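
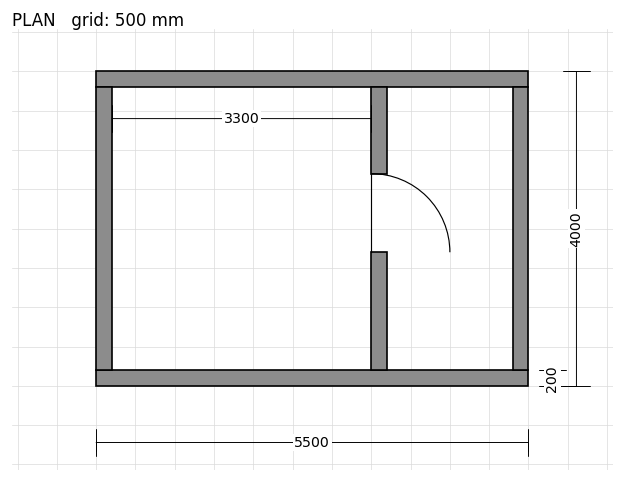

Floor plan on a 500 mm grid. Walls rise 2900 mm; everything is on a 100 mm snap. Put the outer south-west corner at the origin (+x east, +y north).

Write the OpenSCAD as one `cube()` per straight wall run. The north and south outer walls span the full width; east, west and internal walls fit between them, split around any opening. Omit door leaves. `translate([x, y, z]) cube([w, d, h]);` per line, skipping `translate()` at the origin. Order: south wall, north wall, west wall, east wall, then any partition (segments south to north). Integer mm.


cube([5500, 200, 2900]);
translate([0, 3800, 0]) cube([5500, 200, 2900]);
translate([0, 200, 0]) cube([200, 3600, 2900]);
translate([5300, 200, 0]) cube([200, 3600, 2900]);
translate([3500, 200, 0]) cube([200, 1500, 2900]);
translate([3500, 2700, 0]) cube([200, 1100, 2900]);


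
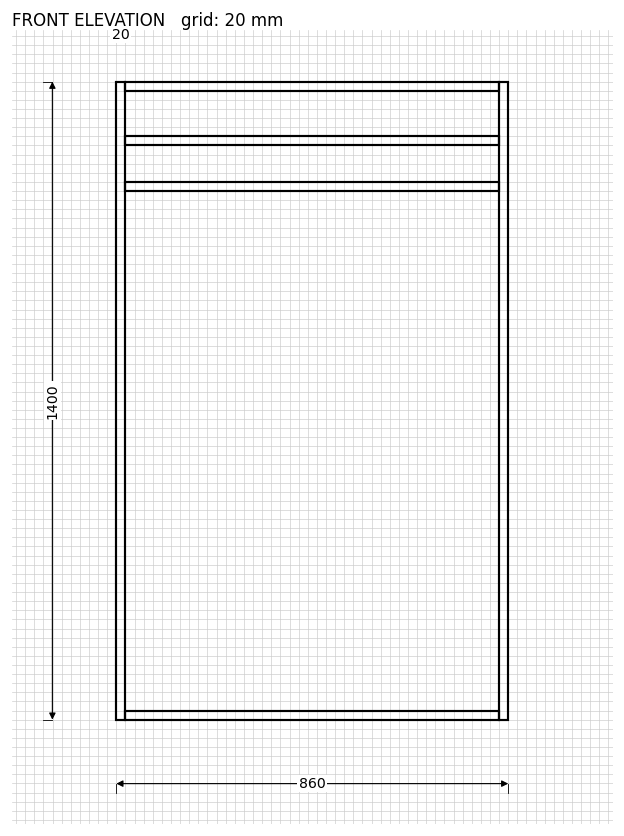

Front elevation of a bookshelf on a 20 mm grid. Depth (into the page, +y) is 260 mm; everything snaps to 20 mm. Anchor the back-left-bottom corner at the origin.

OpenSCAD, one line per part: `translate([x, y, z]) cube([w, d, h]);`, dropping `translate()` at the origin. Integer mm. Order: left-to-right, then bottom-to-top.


cube([20, 260, 1400]);
translate([20, 0, 0]) cube([820, 260, 20]);
translate([20, 0, 1160]) cube([820, 260, 20]);
translate([20, 0, 1260]) cube([820, 260, 20]);
translate([20, 0, 1380]) cube([820, 260, 20]);
translate([840, 0, 0]) cube([20, 260, 1400]);


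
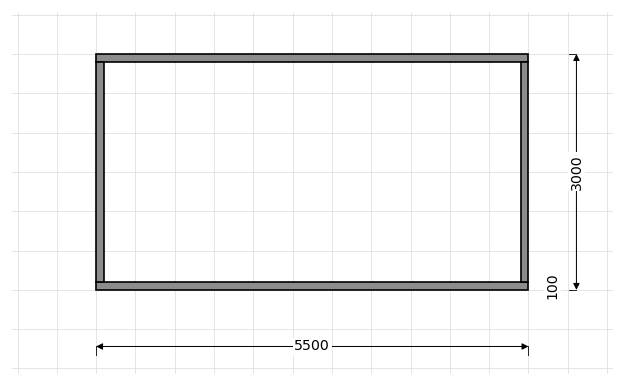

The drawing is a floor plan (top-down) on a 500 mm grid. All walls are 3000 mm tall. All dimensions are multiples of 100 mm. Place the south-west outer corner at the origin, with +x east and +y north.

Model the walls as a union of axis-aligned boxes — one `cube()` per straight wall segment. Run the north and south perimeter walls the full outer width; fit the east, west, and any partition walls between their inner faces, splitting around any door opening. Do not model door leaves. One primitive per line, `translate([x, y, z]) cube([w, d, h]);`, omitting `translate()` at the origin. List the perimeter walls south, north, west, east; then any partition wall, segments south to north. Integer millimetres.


cube([5500, 100, 3000]);
translate([0, 2900, 0]) cube([5500, 100, 3000]);
translate([0, 100, 0]) cube([100, 2800, 3000]);
translate([5400, 100, 0]) cube([100, 2800, 3000]);


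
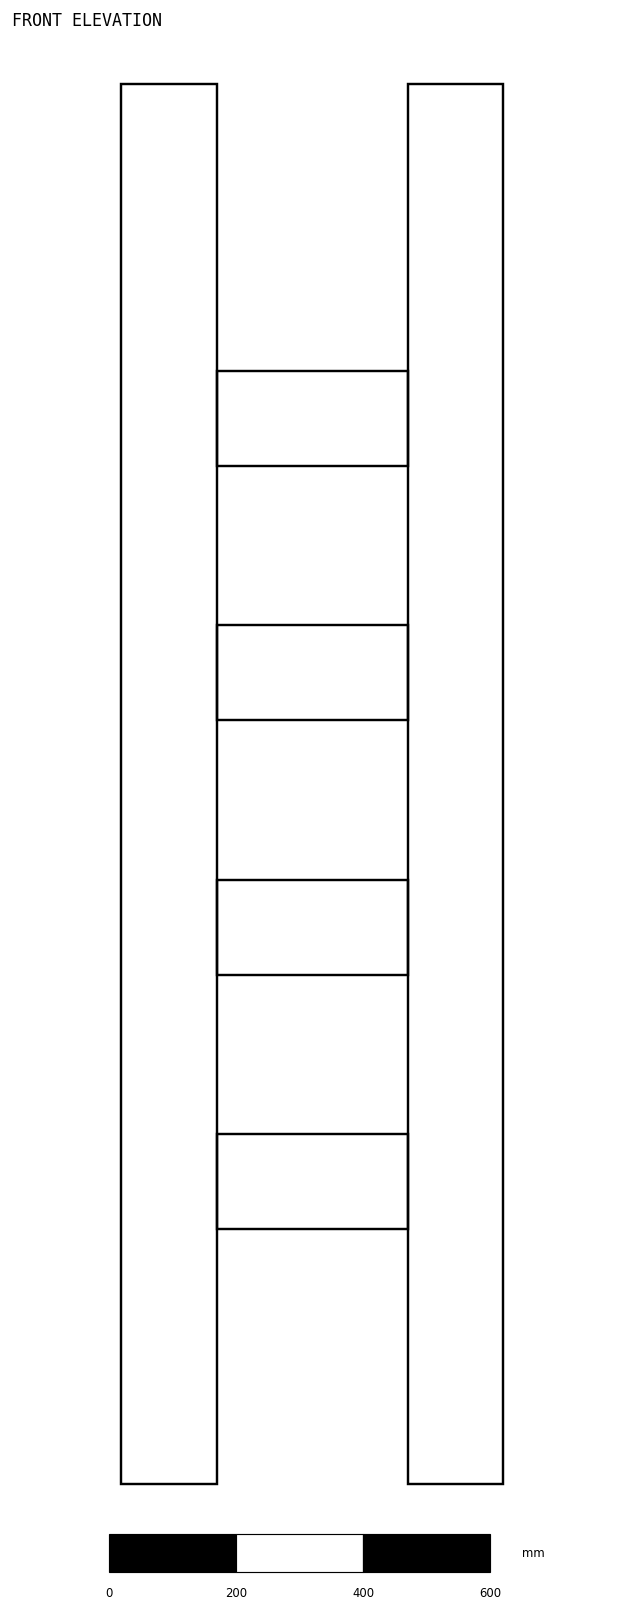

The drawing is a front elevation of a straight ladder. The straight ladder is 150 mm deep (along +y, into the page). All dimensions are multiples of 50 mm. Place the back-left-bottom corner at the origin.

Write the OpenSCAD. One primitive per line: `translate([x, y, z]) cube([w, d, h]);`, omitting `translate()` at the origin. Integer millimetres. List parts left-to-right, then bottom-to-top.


cube([150, 150, 2200]);
translate([150, 0, 400]) cube([300, 150, 150]);
translate([150, 0, 800]) cube([300, 150, 150]);
translate([150, 0, 1200]) cube([300, 150, 150]);
translate([150, 0, 1600]) cube([300, 150, 150]);
translate([450, 0, 0]) cube([150, 150, 2200]);


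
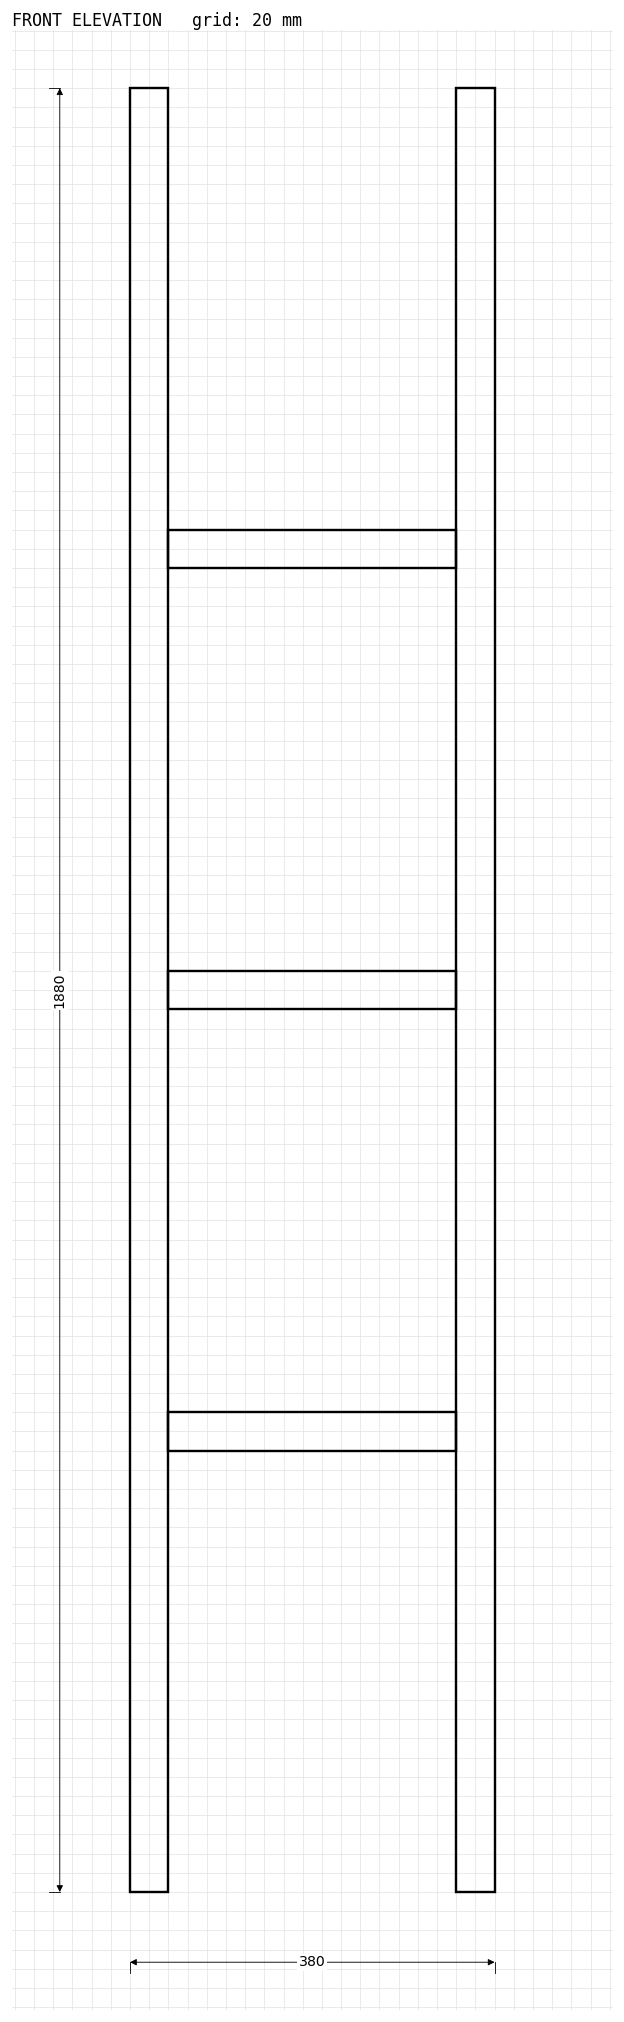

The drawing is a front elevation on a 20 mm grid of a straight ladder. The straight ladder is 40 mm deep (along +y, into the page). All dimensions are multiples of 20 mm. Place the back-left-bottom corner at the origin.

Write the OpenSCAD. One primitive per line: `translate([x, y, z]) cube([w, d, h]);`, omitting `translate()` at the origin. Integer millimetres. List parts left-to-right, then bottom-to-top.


cube([40, 40, 1880]);
translate([40, 0, 460]) cube([300, 40, 40]);
translate([40, 0, 920]) cube([300, 40, 40]);
translate([40, 0, 1380]) cube([300, 40, 40]);
translate([340, 0, 0]) cube([40, 40, 1880]);


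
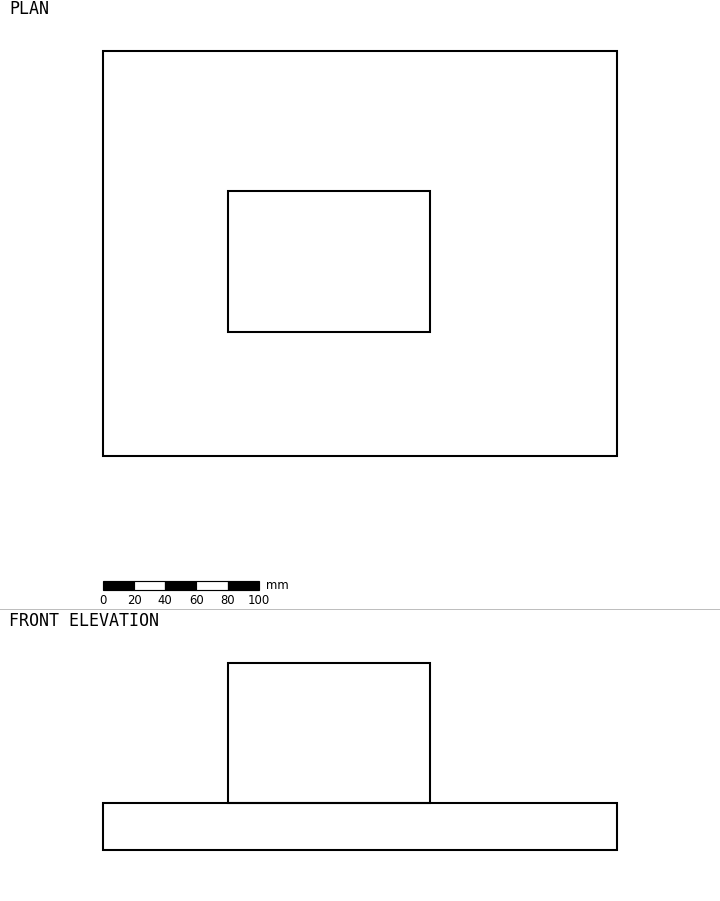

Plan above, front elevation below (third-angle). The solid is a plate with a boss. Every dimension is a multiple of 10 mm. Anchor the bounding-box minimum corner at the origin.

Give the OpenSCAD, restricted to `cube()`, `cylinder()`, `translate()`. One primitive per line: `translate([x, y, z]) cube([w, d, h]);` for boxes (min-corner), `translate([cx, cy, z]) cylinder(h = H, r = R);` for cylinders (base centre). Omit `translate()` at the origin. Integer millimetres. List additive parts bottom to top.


cube([330, 260, 30]);
translate([80, 80, 30]) cube([130, 90, 90]);


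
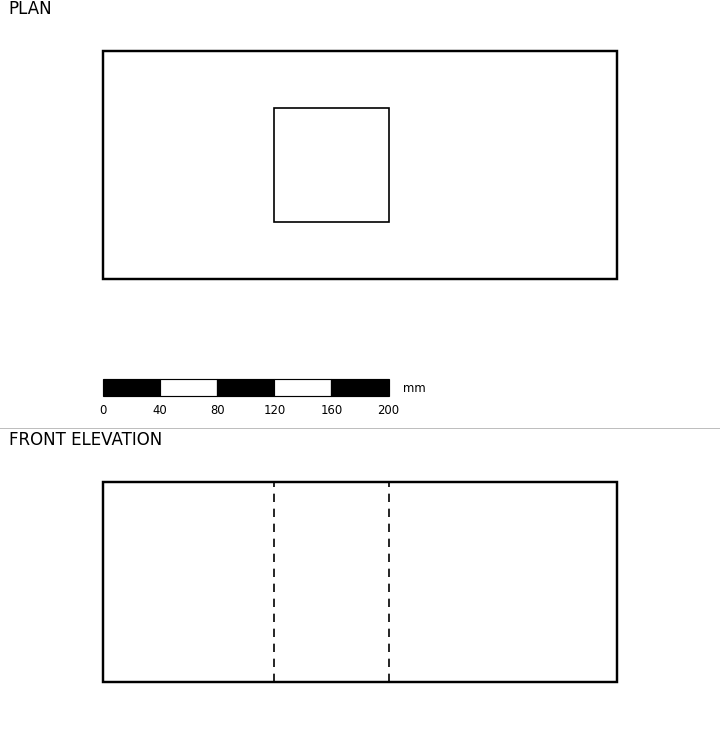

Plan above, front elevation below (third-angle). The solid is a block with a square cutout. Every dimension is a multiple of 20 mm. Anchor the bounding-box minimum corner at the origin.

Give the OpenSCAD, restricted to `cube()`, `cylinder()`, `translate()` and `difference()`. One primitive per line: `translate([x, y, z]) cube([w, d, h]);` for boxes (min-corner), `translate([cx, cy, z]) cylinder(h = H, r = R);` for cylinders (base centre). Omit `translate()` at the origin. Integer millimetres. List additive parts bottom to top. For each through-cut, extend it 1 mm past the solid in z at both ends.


difference() {
  cube([360, 160, 140]);
  translate([120, 40, -1]) cube([80, 80, 142]);
}


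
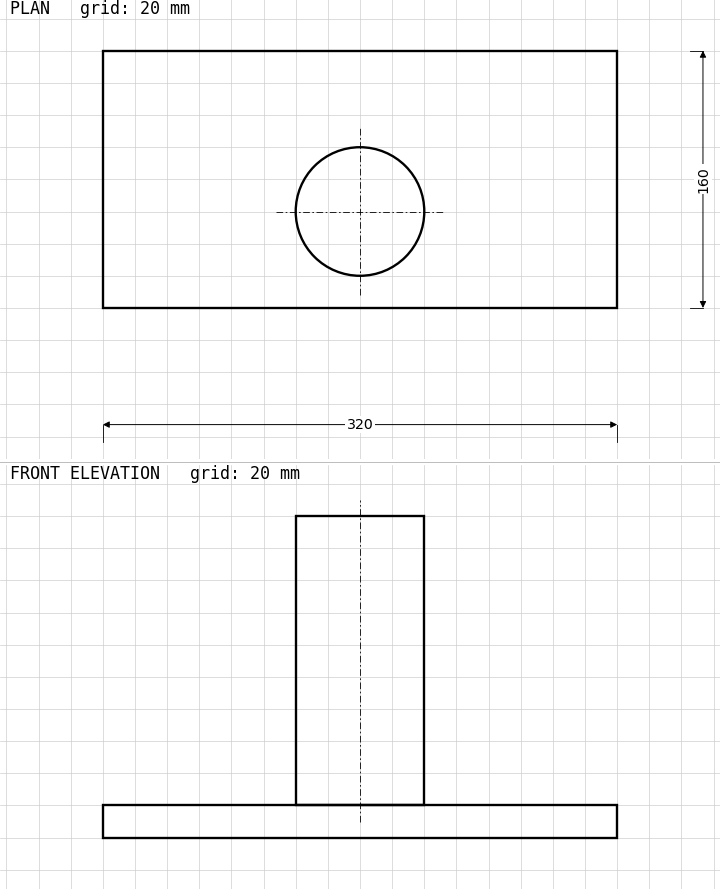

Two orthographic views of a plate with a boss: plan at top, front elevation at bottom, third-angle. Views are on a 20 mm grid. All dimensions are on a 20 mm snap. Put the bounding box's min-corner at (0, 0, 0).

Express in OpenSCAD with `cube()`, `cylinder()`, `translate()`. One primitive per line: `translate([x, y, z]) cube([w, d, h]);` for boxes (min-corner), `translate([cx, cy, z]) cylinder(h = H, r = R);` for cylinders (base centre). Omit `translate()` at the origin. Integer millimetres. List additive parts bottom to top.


cube([320, 160, 20]);
translate([160, 60, 20]) cylinder(h = 180, r = 40);


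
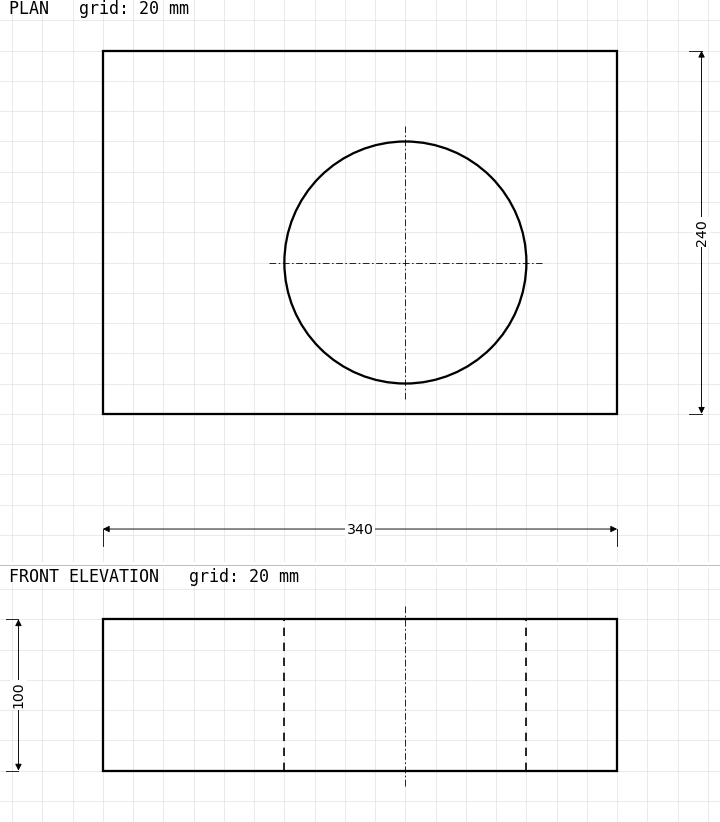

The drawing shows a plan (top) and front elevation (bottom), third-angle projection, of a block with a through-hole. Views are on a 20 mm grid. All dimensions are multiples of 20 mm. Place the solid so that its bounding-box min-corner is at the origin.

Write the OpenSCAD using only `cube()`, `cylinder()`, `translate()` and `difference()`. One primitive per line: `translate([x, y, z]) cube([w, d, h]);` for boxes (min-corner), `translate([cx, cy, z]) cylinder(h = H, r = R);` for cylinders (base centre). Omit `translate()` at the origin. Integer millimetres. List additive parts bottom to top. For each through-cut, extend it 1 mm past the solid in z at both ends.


difference() {
  cube([340, 240, 100]);
  translate([200, 100, -1]) cylinder(h = 102, r = 80);
}


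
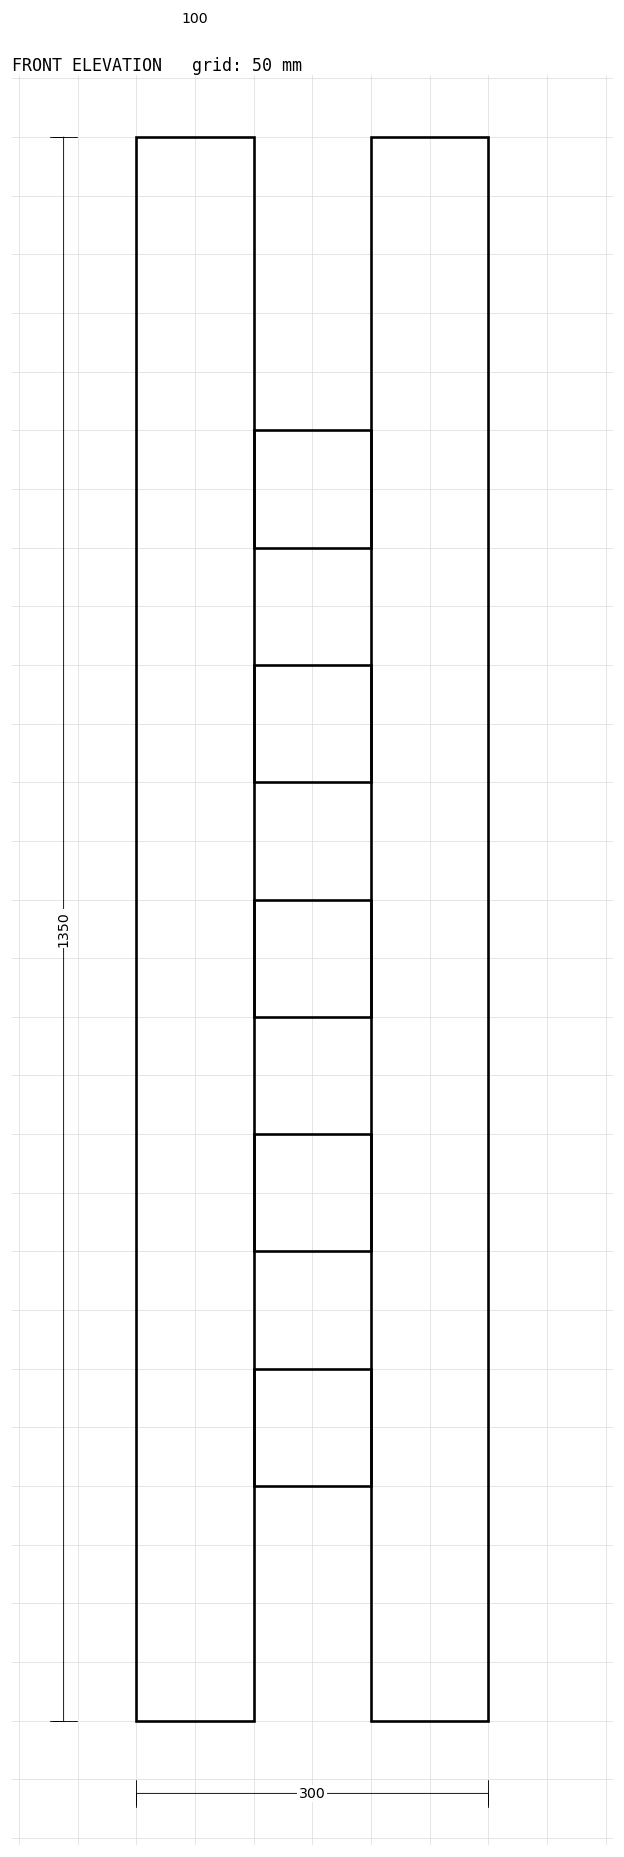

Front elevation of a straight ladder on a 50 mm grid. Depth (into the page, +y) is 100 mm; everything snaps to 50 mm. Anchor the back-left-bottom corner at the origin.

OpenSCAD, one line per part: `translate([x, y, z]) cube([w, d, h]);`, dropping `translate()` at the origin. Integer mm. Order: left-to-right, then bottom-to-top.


cube([100, 100, 1350]);
translate([100, 0, 200]) cube([100, 100, 100]);
translate([100, 0, 400]) cube([100, 100, 100]);
translate([100, 0, 600]) cube([100, 100, 100]);
translate([100, 0, 800]) cube([100, 100, 100]);
translate([100, 0, 1000]) cube([100, 100, 100]);
translate([200, 0, 0]) cube([100, 100, 1350]);


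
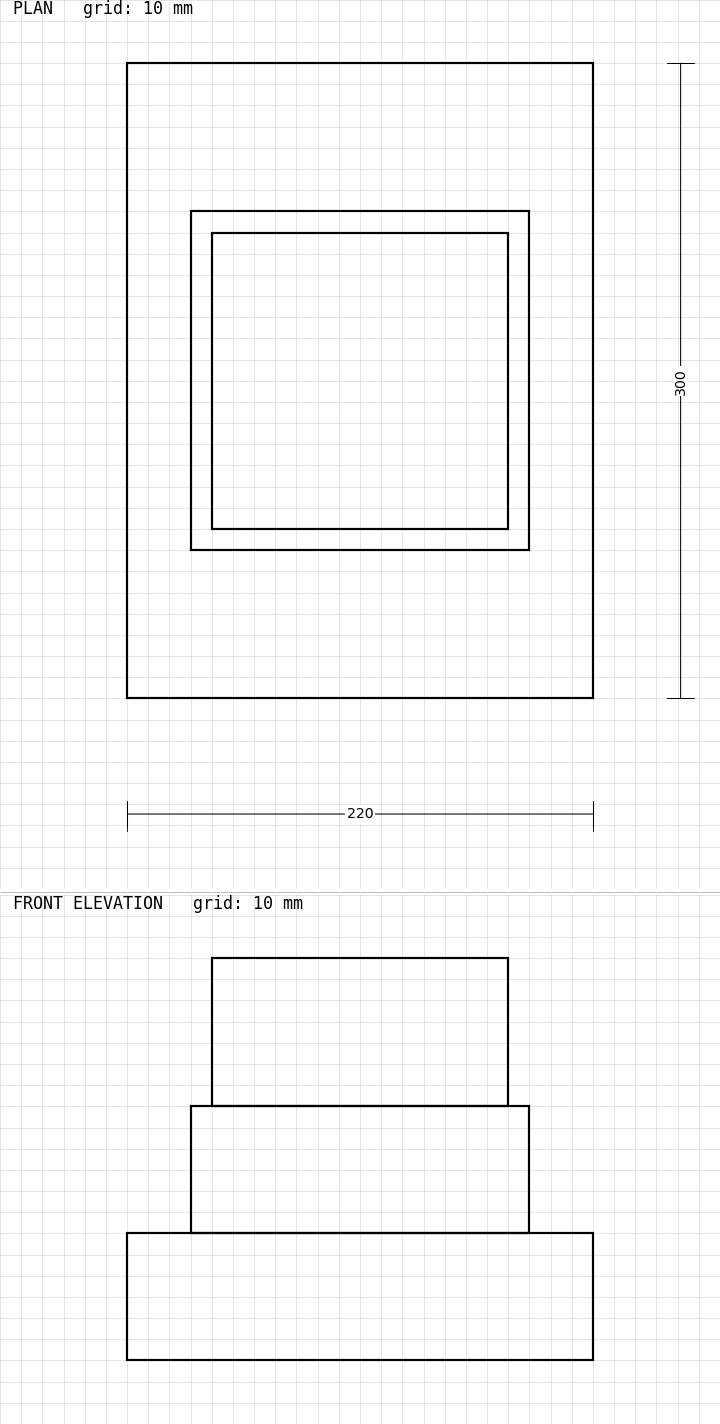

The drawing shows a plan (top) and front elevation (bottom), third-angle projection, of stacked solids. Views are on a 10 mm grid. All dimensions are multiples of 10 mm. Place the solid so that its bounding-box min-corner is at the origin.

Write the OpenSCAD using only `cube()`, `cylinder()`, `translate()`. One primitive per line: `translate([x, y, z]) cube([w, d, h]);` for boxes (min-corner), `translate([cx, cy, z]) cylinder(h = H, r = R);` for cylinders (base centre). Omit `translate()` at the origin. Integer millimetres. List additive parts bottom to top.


cube([220, 300, 60]);
translate([30, 70, 60]) cube([160, 160, 60]);
translate([40, 80, 120]) cube([140, 140, 70]);


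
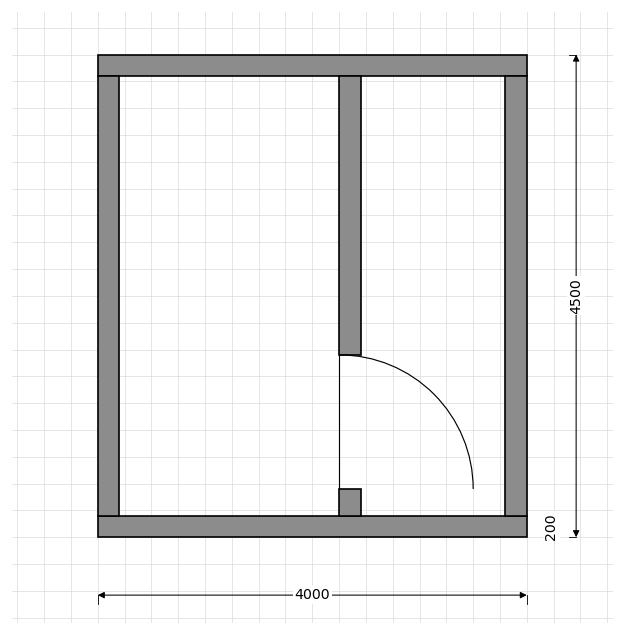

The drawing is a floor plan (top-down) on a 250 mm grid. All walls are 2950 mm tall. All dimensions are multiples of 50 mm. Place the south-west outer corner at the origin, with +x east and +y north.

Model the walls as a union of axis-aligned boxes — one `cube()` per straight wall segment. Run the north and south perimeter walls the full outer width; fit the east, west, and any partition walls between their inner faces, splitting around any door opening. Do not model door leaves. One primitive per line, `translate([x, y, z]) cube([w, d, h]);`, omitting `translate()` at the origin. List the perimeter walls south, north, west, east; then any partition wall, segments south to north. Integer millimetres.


cube([4000, 200, 2950]);
translate([0, 4300, 0]) cube([4000, 200, 2950]);
translate([0, 200, 0]) cube([200, 4100, 2950]);
translate([3800, 200, 0]) cube([200, 4100, 2950]);
translate([2250, 200, 0]) cube([200, 250, 2950]);
translate([2250, 1700, 0]) cube([200, 2600, 2950]);


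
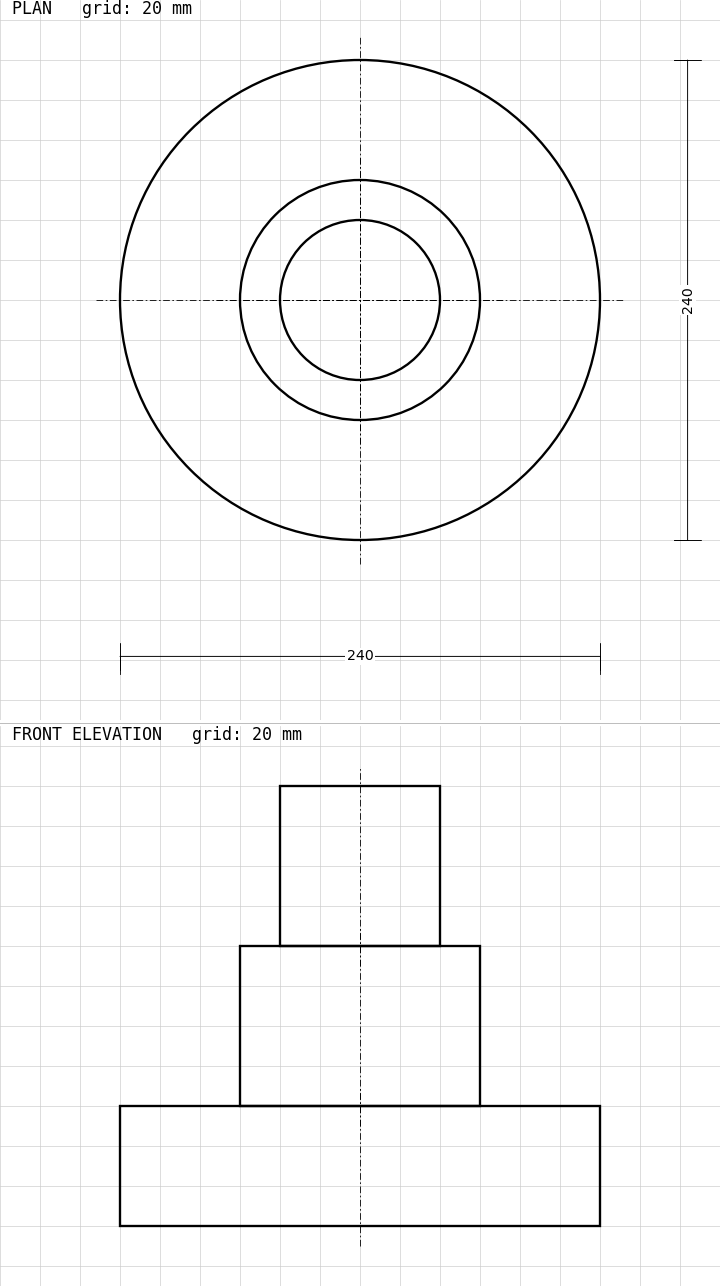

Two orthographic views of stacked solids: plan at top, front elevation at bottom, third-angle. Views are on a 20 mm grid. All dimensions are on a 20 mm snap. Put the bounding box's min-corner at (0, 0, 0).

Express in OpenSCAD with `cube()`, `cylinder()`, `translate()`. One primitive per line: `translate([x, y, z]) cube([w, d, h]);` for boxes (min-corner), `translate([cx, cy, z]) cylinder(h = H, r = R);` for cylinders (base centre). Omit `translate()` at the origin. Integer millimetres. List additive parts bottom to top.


translate([120, 120, 0]) cylinder(h = 60, r = 120);
translate([120, 120, 60]) cylinder(h = 80, r = 60);
translate([120, 120, 140]) cylinder(h = 80, r = 40);


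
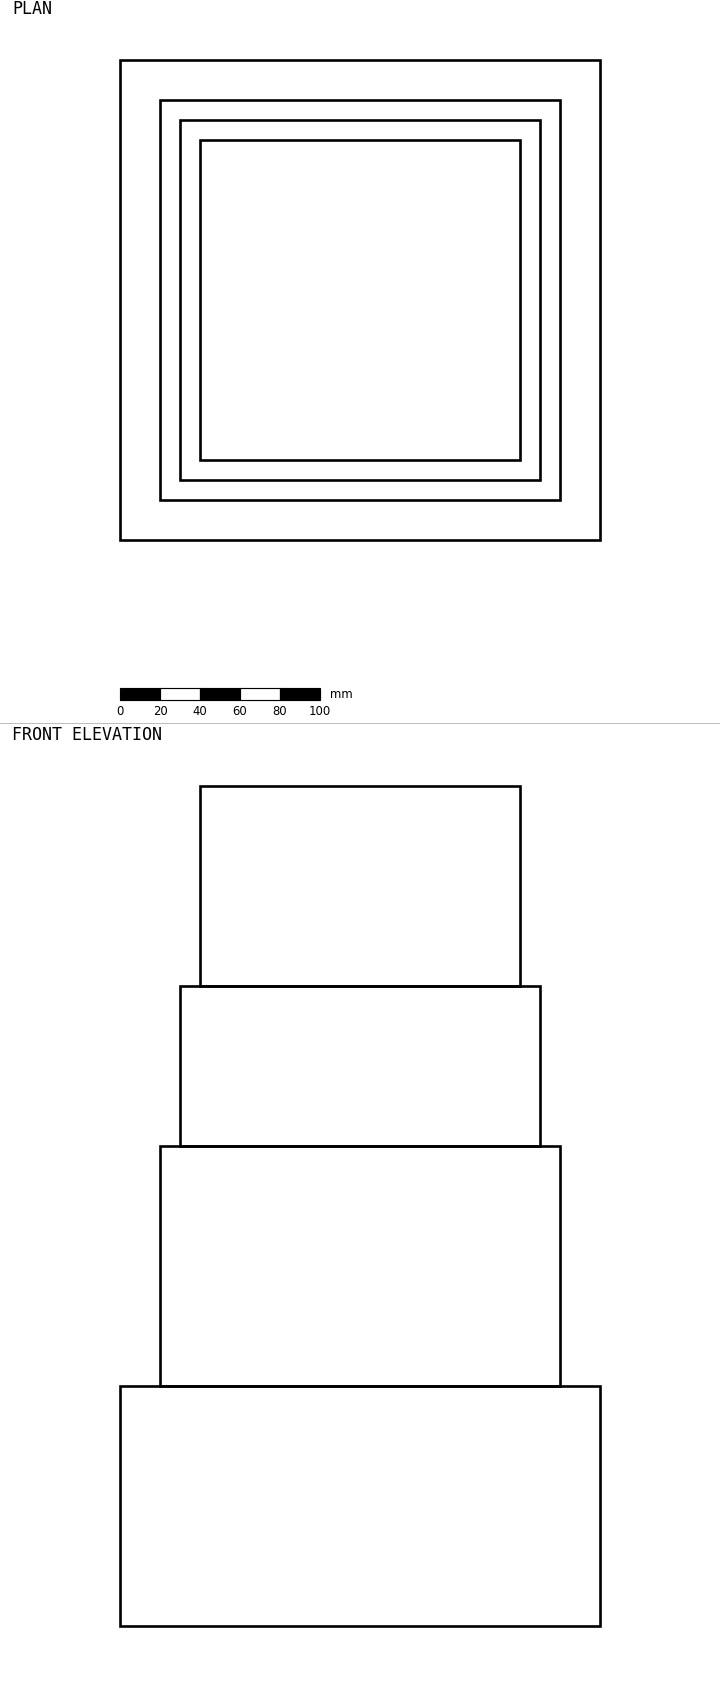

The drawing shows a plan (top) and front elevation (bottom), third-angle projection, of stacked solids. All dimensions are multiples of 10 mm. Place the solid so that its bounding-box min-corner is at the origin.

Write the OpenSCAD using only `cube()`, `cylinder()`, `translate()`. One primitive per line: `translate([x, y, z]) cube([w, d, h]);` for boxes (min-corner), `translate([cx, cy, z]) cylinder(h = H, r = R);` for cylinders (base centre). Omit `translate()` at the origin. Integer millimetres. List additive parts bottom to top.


cube([240, 240, 120]);
translate([20, 20, 120]) cube([200, 200, 120]);
translate([30, 30, 240]) cube([180, 180, 80]);
translate([40, 40, 320]) cube([160, 160, 100]);


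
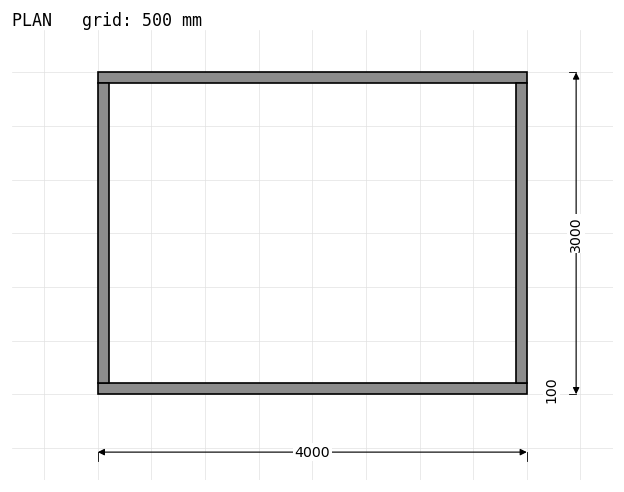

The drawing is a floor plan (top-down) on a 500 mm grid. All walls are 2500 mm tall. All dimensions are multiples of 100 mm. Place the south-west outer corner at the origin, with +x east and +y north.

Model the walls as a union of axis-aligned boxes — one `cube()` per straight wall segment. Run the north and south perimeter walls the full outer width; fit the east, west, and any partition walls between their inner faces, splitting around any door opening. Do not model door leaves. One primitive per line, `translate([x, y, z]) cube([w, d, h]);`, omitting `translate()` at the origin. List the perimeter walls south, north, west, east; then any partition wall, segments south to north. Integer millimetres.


cube([4000, 100, 2500]);
translate([0, 2900, 0]) cube([4000, 100, 2500]);
translate([0, 100, 0]) cube([100, 2800, 2500]);
translate([3900, 100, 0]) cube([100, 2800, 2500]);


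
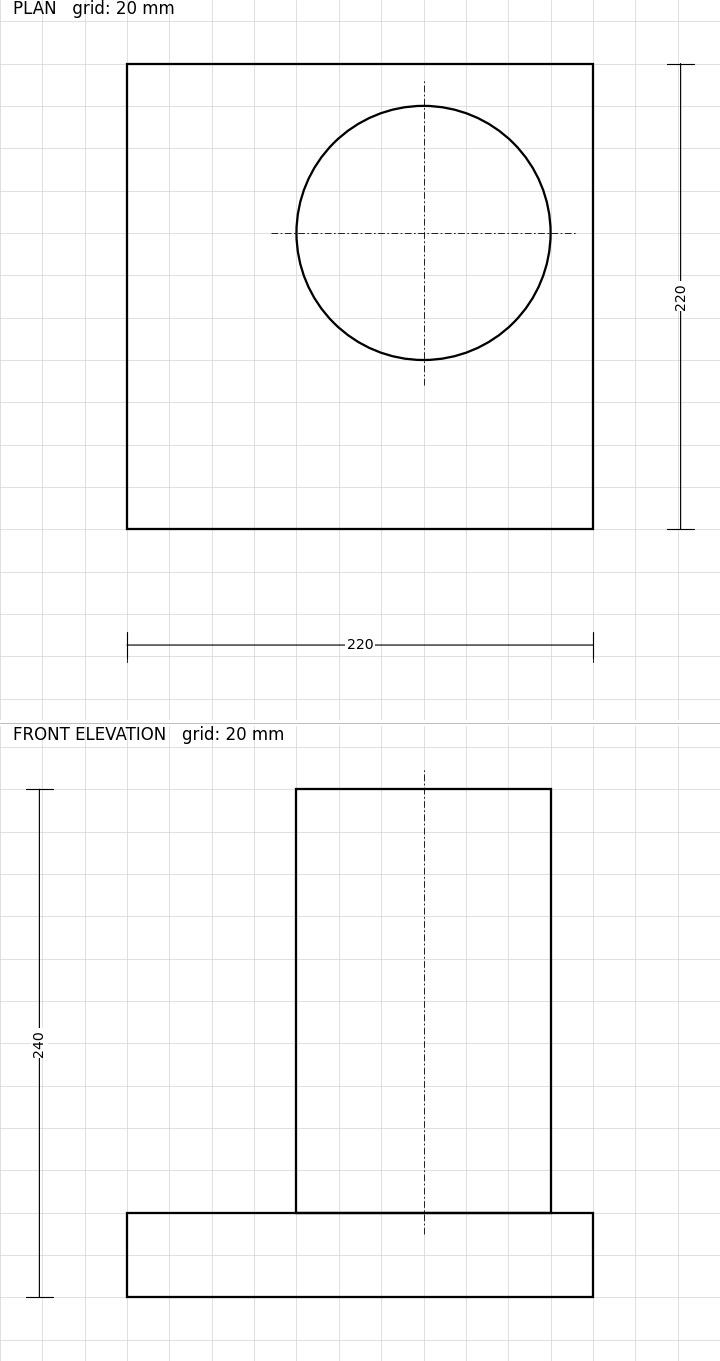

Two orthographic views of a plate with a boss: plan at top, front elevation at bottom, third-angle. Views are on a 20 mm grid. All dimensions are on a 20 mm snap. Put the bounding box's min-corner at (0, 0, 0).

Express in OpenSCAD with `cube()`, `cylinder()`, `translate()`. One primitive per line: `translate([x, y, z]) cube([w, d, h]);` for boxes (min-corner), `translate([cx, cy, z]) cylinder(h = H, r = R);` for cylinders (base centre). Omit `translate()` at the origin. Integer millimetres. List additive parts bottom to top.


cube([220, 220, 40]);
translate([140, 140, 40]) cylinder(h = 200, r = 60);


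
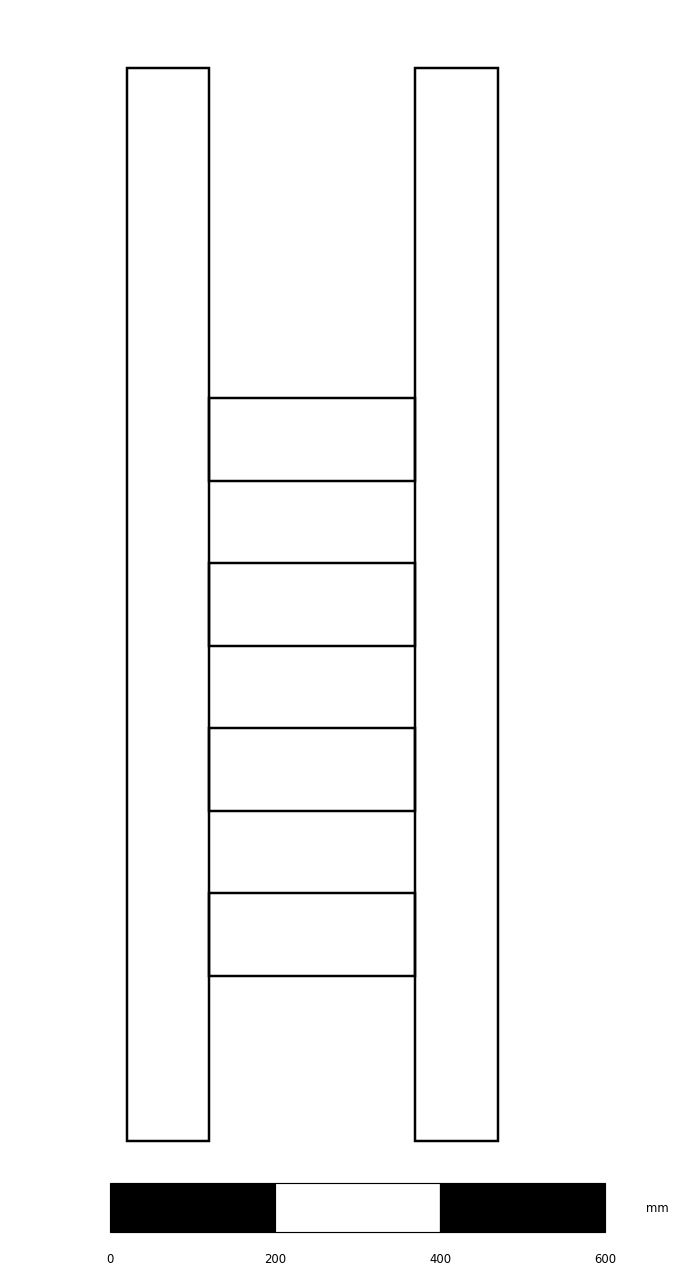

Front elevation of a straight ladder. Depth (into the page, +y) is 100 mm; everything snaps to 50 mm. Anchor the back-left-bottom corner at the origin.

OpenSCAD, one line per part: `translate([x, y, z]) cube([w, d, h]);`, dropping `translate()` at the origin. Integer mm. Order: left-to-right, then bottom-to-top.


cube([100, 100, 1300]);
translate([100, 0, 200]) cube([250, 100, 100]);
translate([100, 0, 400]) cube([250, 100, 100]);
translate([100, 0, 600]) cube([250, 100, 100]);
translate([100, 0, 800]) cube([250, 100, 100]);
translate([350, 0, 0]) cube([100, 100, 1300]);


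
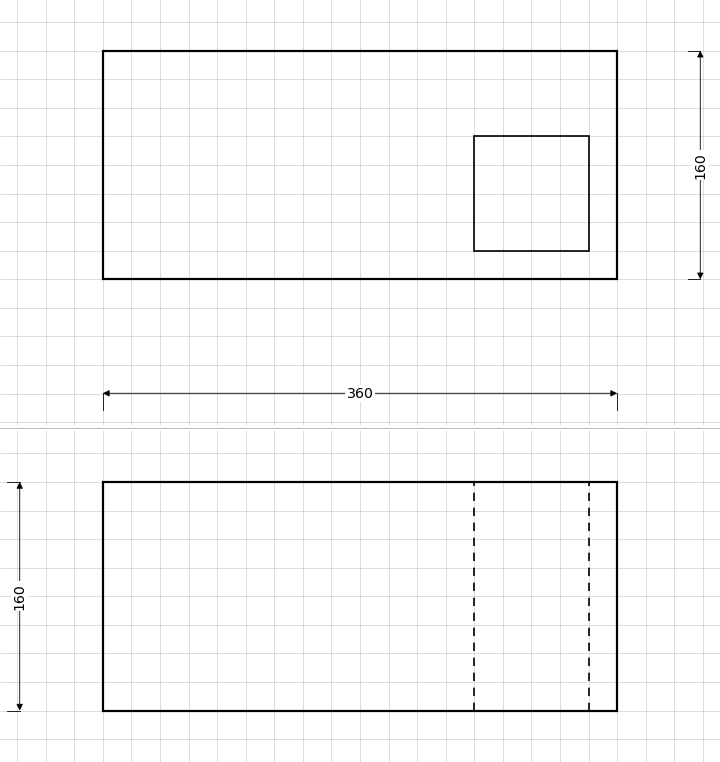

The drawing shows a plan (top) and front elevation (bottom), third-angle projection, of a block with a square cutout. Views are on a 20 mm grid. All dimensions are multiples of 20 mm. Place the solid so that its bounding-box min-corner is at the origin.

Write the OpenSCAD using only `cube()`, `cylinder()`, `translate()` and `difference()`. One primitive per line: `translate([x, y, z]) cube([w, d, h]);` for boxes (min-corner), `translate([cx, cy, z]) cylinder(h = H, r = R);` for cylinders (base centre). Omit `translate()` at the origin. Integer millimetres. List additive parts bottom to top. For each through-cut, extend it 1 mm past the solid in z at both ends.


difference() {
  cube([360, 160, 160]);
  translate([260, 20, -1]) cube([80, 80, 162]);
}


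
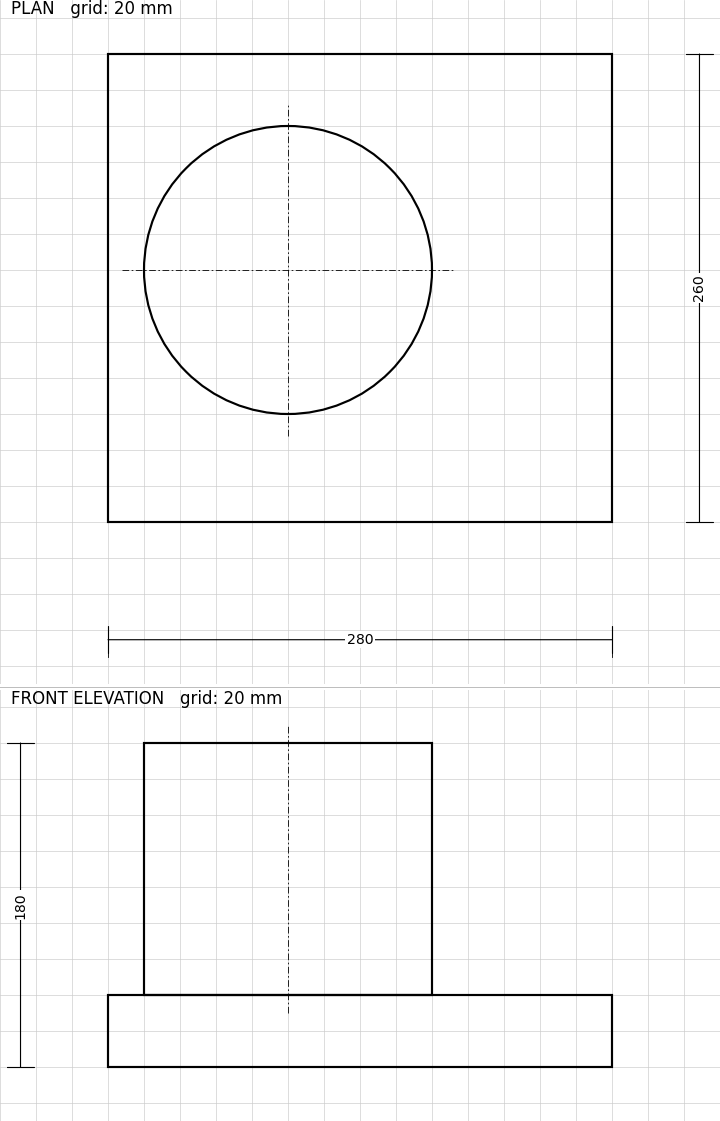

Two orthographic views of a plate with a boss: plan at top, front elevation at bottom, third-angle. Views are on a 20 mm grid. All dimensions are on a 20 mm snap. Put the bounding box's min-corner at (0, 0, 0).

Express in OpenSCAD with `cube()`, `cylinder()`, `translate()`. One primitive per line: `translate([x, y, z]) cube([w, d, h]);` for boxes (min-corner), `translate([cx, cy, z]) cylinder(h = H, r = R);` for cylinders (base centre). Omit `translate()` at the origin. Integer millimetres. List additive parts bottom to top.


cube([280, 260, 40]);
translate([100, 140, 40]) cylinder(h = 140, r = 80);


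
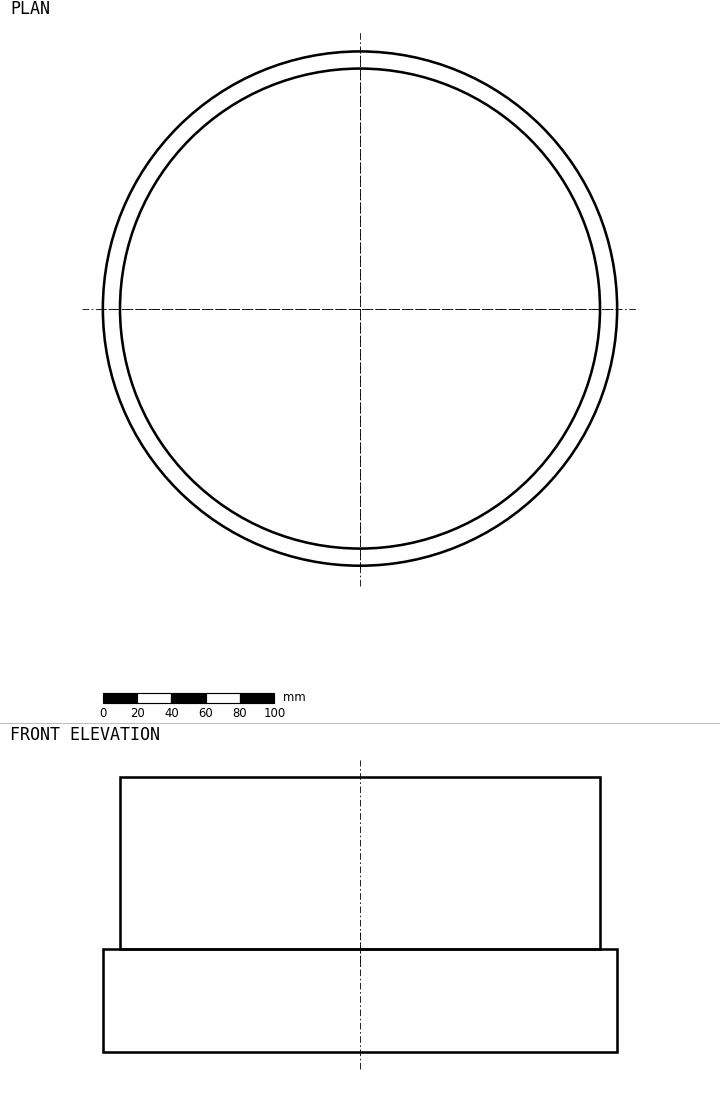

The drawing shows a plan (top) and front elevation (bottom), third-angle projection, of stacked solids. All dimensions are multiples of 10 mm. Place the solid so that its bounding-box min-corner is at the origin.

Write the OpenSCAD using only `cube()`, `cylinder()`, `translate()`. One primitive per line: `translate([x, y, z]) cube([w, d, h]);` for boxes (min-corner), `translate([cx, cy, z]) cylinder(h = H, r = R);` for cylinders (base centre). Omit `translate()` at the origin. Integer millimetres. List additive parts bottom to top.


translate([150, 150, 0]) cylinder(h = 60, r = 150);
translate([150, 150, 60]) cylinder(h = 100, r = 140);


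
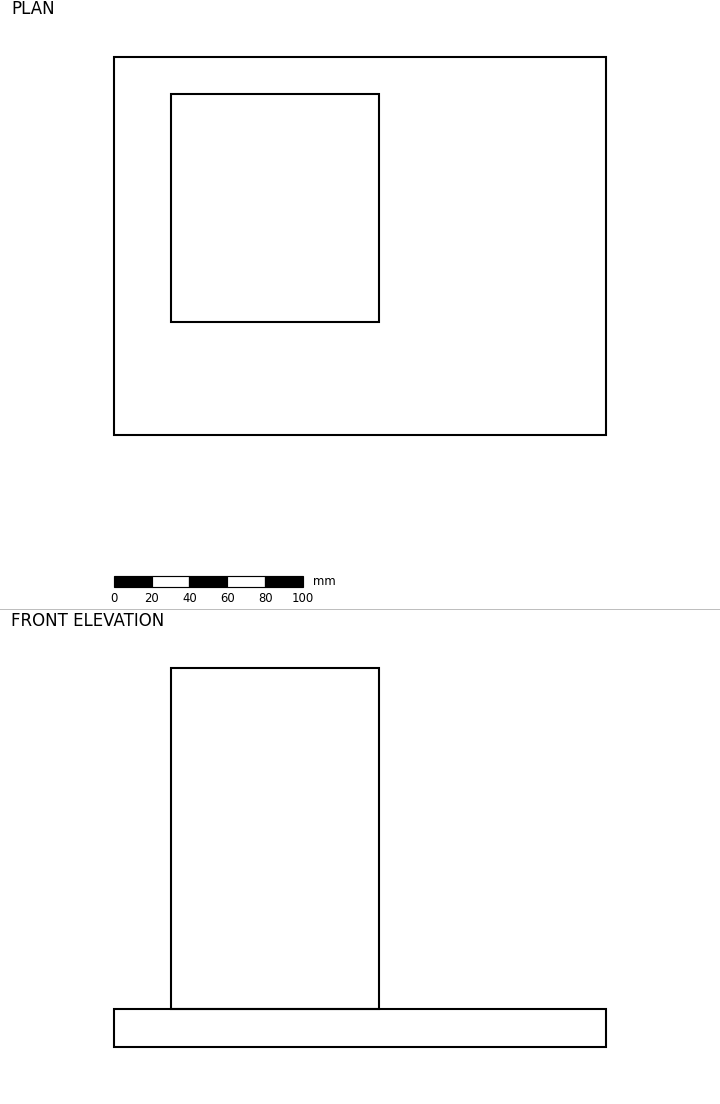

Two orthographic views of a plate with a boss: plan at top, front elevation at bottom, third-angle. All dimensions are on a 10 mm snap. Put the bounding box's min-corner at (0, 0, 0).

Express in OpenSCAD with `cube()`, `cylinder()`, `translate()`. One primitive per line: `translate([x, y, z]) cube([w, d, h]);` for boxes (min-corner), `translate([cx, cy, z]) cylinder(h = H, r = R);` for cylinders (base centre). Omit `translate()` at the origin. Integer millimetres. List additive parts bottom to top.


cube([260, 200, 20]);
translate([30, 60, 20]) cube([110, 120, 180]);


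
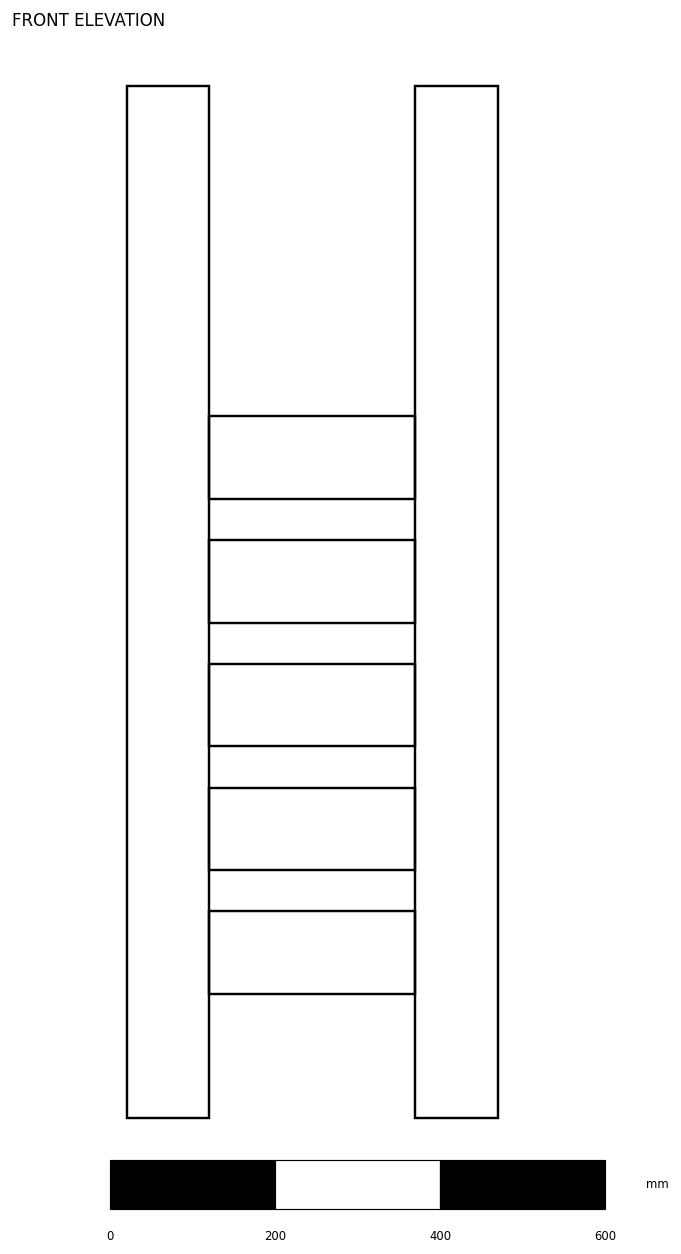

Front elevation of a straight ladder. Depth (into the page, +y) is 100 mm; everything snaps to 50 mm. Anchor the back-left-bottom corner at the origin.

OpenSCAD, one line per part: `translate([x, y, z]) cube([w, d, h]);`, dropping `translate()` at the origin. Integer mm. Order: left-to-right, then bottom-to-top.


cube([100, 100, 1250]);
translate([100, 0, 150]) cube([250, 100, 100]);
translate([100, 0, 300]) cube([250, 100, 100]);
translate([100, 0, 450]) cube([250, 100, 100]);
translate([100, 0, 600]) cube([250, 100, 100]);
translate([100, 0, 750]) cube([250, 100, 100]);
translate([350, 0, 0]) cube([100, 100, 1250]);


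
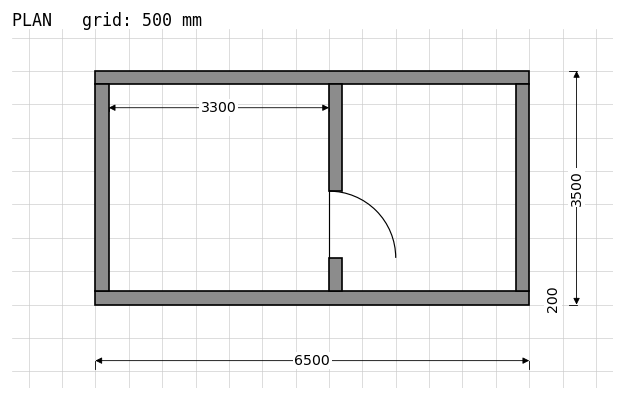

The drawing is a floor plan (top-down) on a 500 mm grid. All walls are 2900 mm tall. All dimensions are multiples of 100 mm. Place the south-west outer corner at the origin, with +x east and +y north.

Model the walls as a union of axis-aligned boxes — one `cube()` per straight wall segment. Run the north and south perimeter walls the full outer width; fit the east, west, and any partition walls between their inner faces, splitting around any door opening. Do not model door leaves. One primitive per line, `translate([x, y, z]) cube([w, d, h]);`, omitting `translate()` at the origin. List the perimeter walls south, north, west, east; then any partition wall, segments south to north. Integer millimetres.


cube([6500, 200, 2900]);
translate([0, 3300, 0]) cube([6500, 200, 2900]);
translate([0, 200, 0]) cube([200, 3100, 2900]);
translate([6300, 200, 0]) cube([200, 3100, 2900]);
translate([3500, 200, 0]) cube([200, 500, 2900]);
translate([3500, 1700, 0]) cube([200, 1600, 2900]);


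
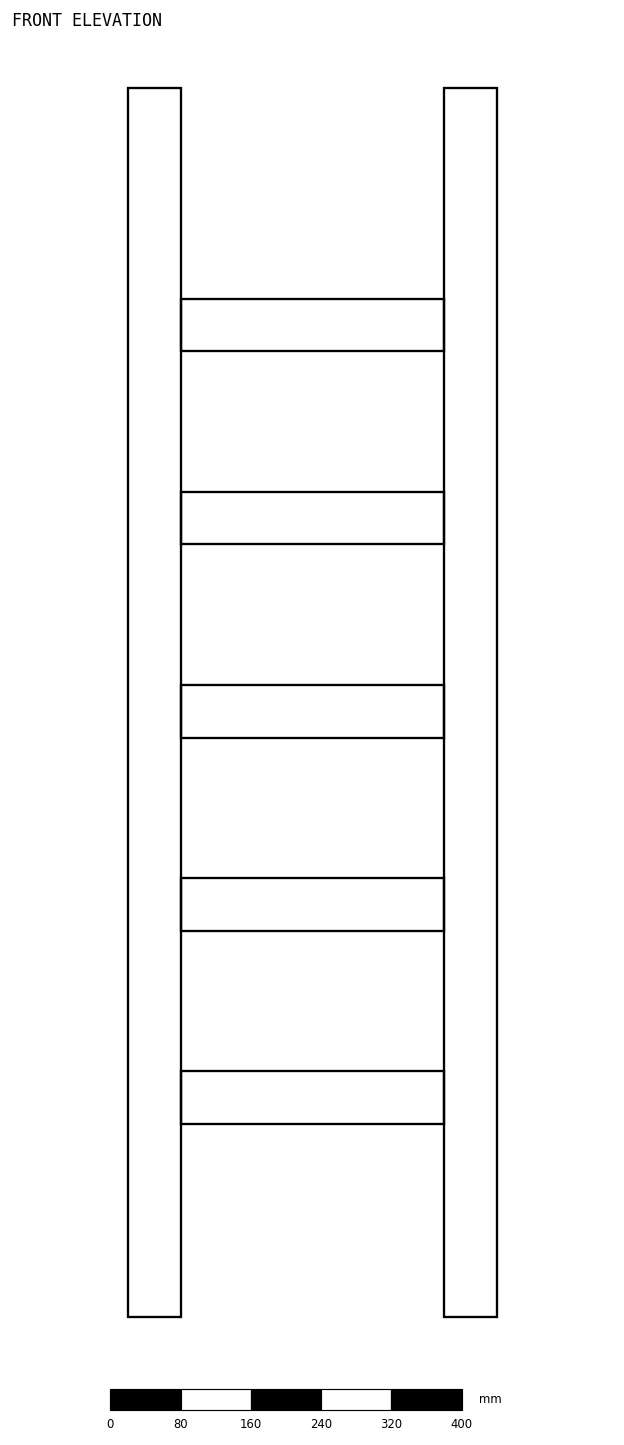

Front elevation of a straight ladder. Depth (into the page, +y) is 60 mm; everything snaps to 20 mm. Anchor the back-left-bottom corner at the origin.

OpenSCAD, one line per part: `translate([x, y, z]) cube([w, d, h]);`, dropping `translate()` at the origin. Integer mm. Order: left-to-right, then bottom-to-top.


cube([60, 60, 1400]);
translate([60, 0, 220]) cube([300, 60, 60]);
translate([60, 0, 440]) cube([300, 60, 60]);
translate([60, 0, 660]) cube([300, 60, 60]);
translate([60, 0, 880]) cube([300, 60, 60]);
translate([60, 0, 1100]) cube([300, 60, 60]);
translate([360, 0, 0]) cube([60, 60, 1400]);


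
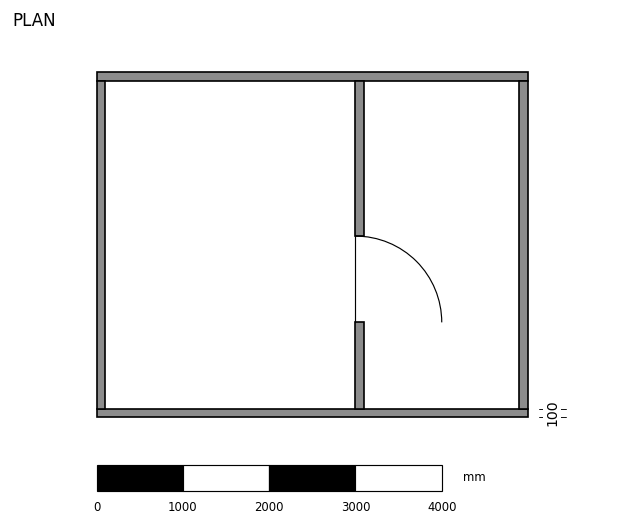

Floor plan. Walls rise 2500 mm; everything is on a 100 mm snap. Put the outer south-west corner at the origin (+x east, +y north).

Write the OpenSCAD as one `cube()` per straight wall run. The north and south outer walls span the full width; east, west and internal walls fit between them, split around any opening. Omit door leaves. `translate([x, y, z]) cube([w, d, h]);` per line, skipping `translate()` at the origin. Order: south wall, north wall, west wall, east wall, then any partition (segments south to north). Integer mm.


cube([5000, 100, 2500]);
translate([0, 3900, 0]) cube([5000, 100, 2500]);
translate([0, 100, 0]) cube([100, 3800, 2500]);
translate([4900, 100, 0]) cube([100, 3800, 2500]);
translate([3000, 100, 0]) cube([100, 1000, 2500]);
translate([3000, 2100, 0]) cube([100, 1800, 2500]);


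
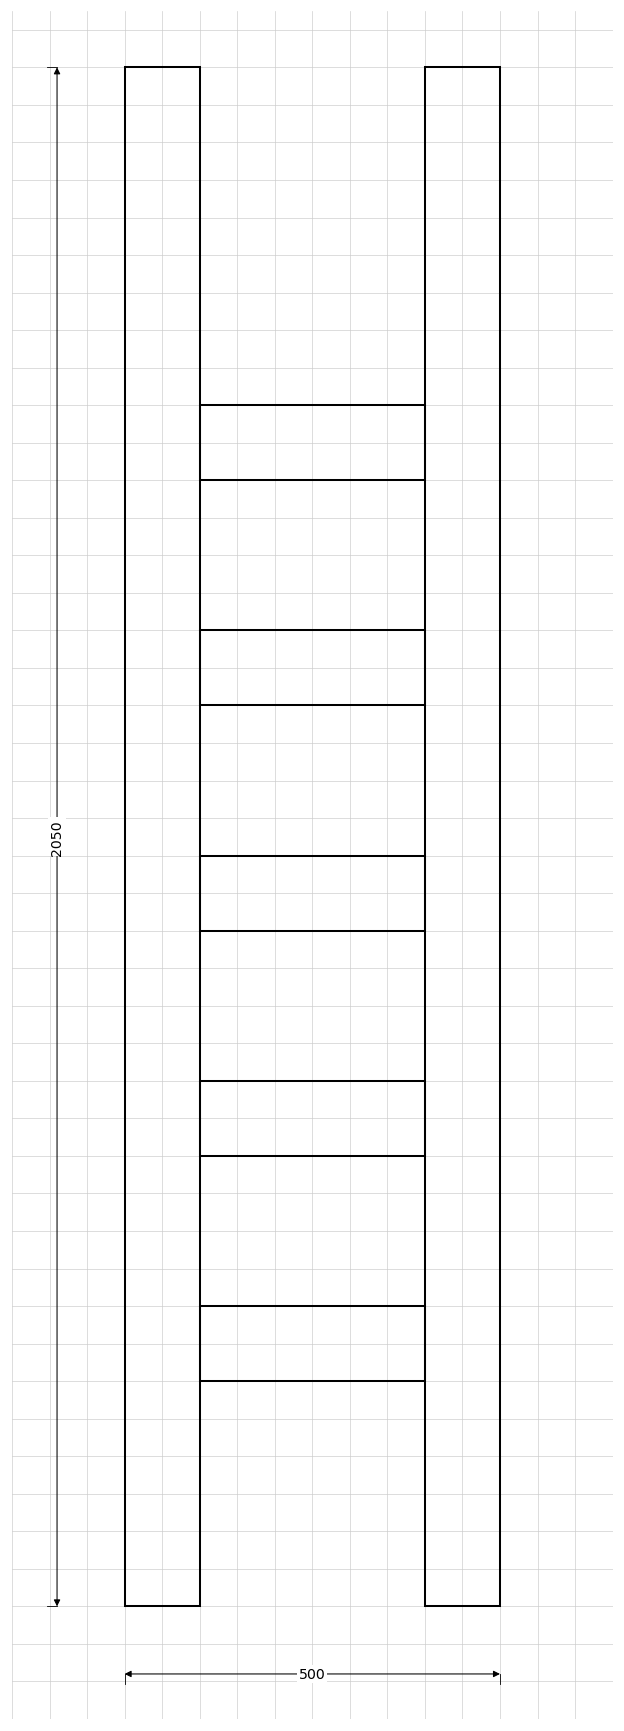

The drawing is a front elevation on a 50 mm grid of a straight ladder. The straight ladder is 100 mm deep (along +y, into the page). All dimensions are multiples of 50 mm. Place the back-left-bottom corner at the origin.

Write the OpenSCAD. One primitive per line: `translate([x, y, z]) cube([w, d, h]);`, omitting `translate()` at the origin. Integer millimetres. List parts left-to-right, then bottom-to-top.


cube([100, 100, 2050]);
translate([100, 0, 300]) cube([300, 100, 100]);
translate([100, 0, 600]) cube([300, 100, 100]);
translate([100, 0, 900]) cube([300, 100, 100]);
translate([100, 0, 1200]) cube([300, 100, 100]);
translate([100, 0, 1500]) cube([300, 100, 100]);
translate([400, 0, 0]) cube([100, 100, 2050]);


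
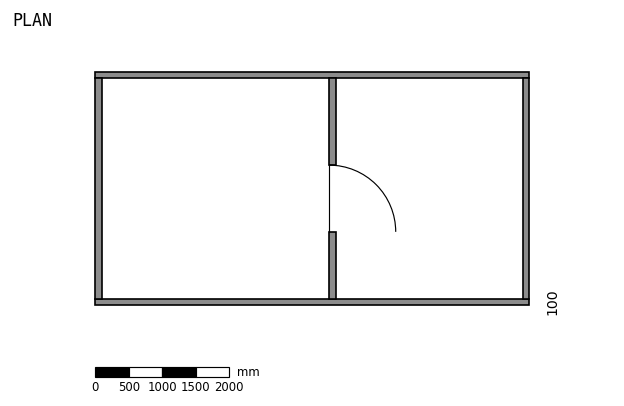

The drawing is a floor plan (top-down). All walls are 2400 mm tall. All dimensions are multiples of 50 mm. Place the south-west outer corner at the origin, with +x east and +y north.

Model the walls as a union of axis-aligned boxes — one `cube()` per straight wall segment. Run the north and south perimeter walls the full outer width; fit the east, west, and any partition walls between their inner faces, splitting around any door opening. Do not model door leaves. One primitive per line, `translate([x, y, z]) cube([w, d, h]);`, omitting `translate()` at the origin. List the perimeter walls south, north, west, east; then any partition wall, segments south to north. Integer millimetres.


cube([6500, 100, 2400]);
translate([0, 3400, 0]) cube([6500, 100, 2400]);
translate([0, 100, 0]) cube([100, 3300, 2400]);
translate([6400, 100, 0]) cube([100, 3300, 2400]);
translate([3500, 100, 0]) cube([100, 1000, 2400]);
translate([3500, 2100, 0]) cube([100, 1300, 2400]);


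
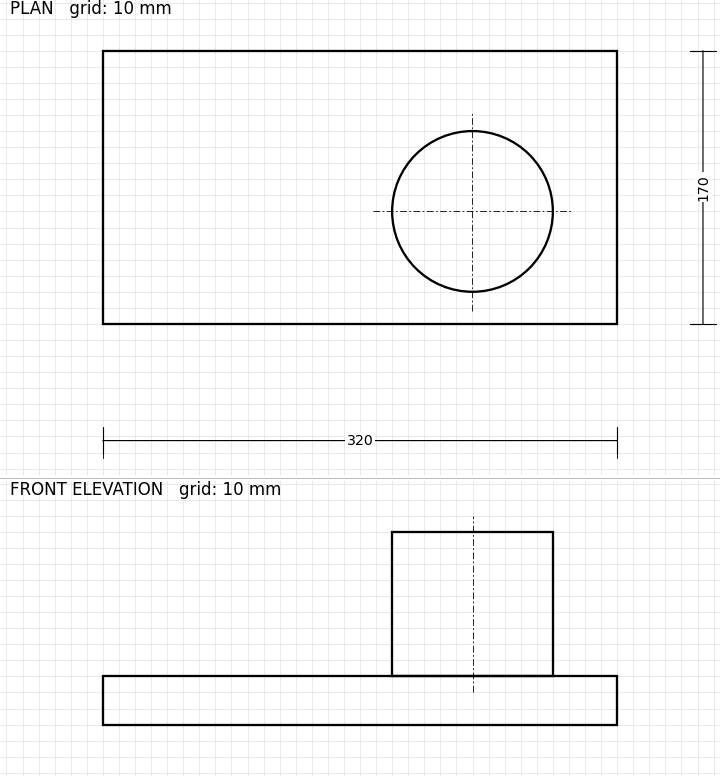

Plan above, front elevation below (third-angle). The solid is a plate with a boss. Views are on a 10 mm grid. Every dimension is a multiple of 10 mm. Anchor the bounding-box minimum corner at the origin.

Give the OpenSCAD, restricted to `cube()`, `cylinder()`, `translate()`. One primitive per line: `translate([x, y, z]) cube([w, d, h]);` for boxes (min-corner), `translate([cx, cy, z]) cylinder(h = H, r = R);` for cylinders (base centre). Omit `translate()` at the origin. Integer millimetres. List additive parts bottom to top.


cube([320, 170, 30]);
translate([230, 70, 30]) cylinder(h = 90, r = 50);


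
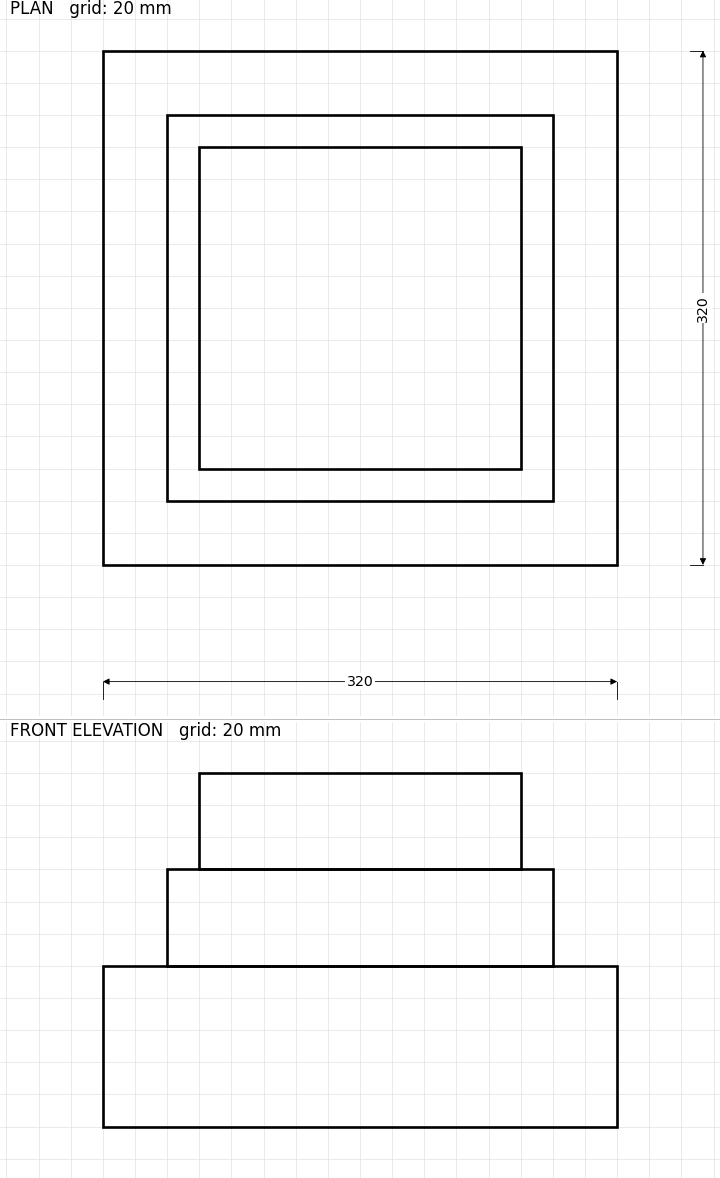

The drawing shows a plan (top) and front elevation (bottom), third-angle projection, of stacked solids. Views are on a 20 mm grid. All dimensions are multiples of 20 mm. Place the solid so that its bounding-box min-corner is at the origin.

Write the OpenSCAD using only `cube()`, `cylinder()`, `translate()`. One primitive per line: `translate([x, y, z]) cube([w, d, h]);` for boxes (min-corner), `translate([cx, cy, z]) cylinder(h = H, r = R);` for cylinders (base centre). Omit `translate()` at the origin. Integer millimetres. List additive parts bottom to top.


cube([320, 320, 100]);
translate([40, 40, 100]) cube([240, 240, 60]);
translate([60, 60, 160]) cube([200, 200, 60]);


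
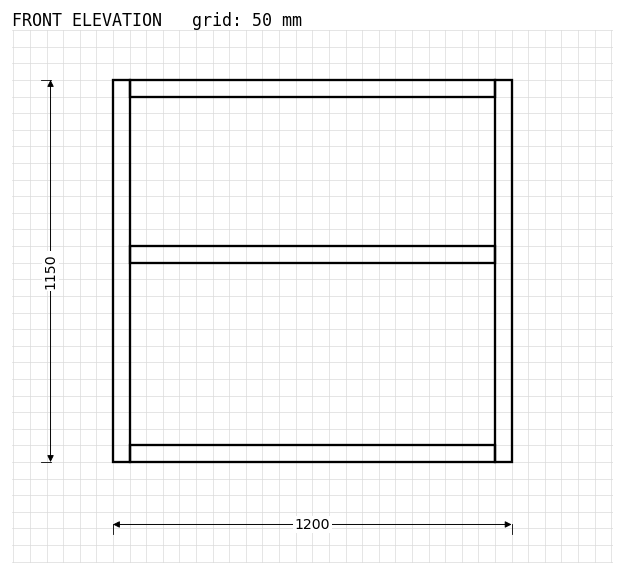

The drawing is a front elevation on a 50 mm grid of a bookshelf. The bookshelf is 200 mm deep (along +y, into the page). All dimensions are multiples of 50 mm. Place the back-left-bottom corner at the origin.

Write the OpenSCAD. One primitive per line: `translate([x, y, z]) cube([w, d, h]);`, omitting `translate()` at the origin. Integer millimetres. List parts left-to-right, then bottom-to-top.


cube([50, 200, 1150]);
translate([50, 0, 0]) cube([1100, 200, 50]);
translate([50, 0, 600]) cube([1100, 200, 50]);
translate([50, 0, 1100]) cube([1100, 200, 50]);
translate([1150, 0, 0]) cube([50, 200, 1150]);


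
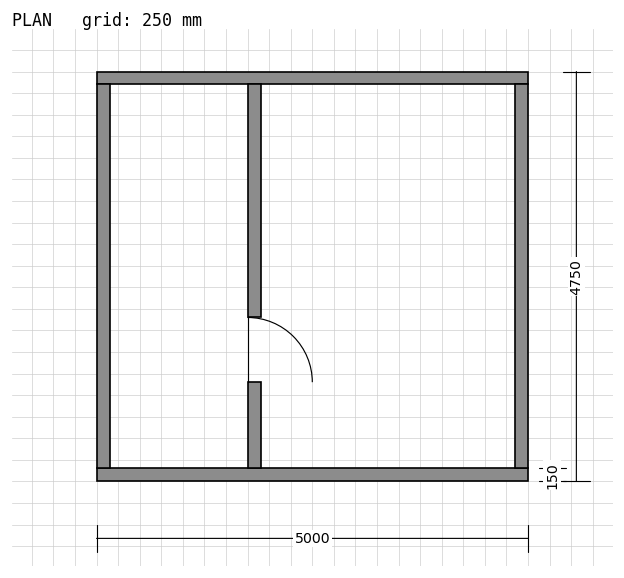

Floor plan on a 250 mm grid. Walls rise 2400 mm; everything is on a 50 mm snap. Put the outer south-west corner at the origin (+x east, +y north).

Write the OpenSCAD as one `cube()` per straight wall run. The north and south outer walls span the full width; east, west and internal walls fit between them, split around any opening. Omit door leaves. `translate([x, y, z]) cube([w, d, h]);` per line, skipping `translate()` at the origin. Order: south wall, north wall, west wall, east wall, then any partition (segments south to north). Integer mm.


cube([5000, 150, 2400]);
translate([0, 4600, 0]) cube([5000, 150, 2400]);
translate([0, 150, 0]) cube([150, 4450, 2400]);
translate([4850, 150, 0]) cube([150, 4450, 2400]);
translate([1750, 150, 0]) cube([150, 1000, 2400]);
translate([1750, 1900, 0]) cube([150, 2700, 2400]);


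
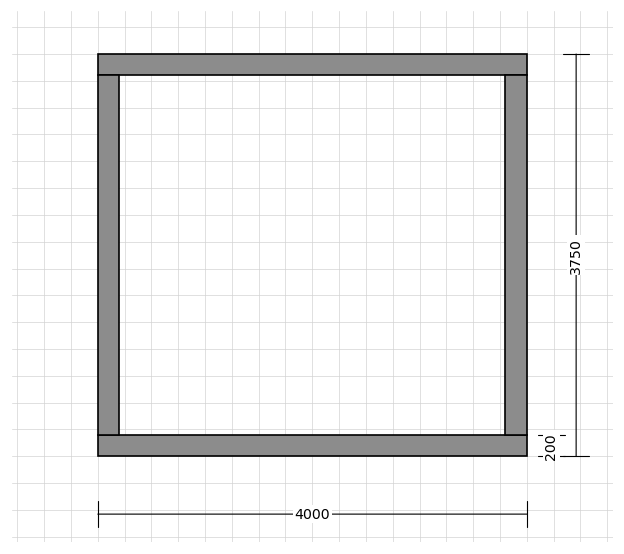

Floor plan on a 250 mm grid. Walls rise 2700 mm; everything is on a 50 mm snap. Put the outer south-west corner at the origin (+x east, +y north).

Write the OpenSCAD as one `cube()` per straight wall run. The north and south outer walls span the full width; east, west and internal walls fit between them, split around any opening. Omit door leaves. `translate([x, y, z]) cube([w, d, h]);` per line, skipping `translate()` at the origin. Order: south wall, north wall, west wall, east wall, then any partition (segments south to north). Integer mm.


cube([4000, 200, 2700]);
translate([0, 3550, 0]) cube([4000, 200, 2700]);
translate([0, 200, 0]) cube([200, 3350, 2700]);
translate([3800, 200, 0]) cube([200, 3350, 2700]);


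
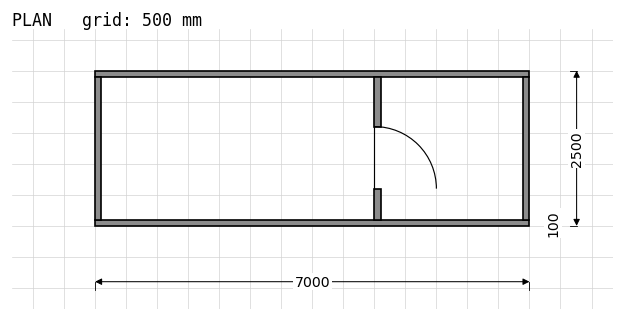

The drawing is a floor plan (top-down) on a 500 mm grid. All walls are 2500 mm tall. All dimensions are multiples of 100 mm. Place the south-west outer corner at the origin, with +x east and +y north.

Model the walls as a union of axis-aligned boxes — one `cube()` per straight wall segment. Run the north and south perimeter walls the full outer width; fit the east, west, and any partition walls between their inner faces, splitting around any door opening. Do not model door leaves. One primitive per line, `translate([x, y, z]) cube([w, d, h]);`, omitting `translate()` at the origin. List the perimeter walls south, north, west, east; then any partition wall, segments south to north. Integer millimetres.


cube([7000, 100, 2500]);
translate([0, 2400, 0]) cube([7000, 100, 2500]);
translate([0, 100, 0]) cube([100, 2300, 2500]);
translate([6900, 100, 0]) cube([100, 2300, 2500]);
translate([4500, 100, 0]) cube([100, 500, 2500]);
translate([4500, 1600, 0]) cube([100, 800, 2500]);


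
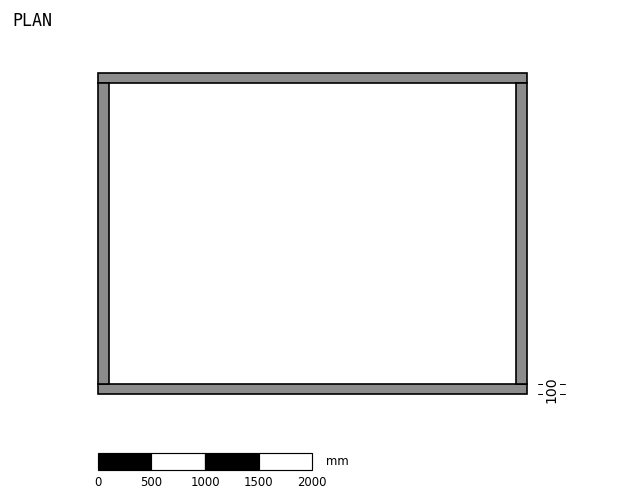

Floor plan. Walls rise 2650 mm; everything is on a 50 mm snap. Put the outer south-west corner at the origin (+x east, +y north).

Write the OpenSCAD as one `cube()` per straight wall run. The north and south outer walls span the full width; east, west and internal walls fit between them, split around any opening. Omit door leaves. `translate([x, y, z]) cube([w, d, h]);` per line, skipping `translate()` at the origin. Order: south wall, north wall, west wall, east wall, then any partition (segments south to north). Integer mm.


cube([4000, 100, 2650]);
translate([0, 2900, 0]) cube([4000, 100, 2650]);
translate([0, 100, 0]) cube([100, 2800, 2650]);
translate([3900, 100, 0]) cube([100, 2800, 2650]);
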